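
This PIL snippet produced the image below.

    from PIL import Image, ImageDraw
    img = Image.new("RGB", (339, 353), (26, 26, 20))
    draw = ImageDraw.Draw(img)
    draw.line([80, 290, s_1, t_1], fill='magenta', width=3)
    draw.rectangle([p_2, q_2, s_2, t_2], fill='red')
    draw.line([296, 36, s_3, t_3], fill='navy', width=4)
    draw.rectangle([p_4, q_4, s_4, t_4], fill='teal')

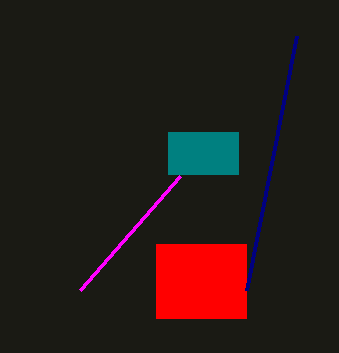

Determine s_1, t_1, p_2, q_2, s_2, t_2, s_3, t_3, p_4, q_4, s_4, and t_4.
s_1 = 180, t_1 = 176, p_2 = 156, q_2 = 244, s_2 = 246, t_2 = 318, s_3 = 246, t_3 = 290, p_4 = 168, q_4 = 132, s_4 = 238, t_4 = 174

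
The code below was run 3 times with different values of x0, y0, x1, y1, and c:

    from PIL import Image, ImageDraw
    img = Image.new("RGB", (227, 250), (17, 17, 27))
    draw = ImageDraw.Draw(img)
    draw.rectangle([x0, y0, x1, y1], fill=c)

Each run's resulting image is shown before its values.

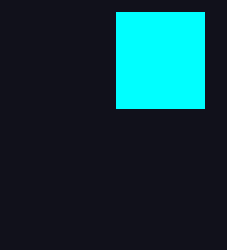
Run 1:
x0 = 116; y0 = 12; x1 = 204; y1 = 108; c = 'cyan'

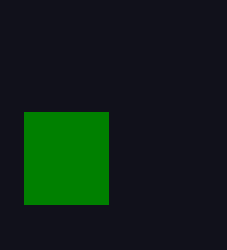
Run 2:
x0 = 24, y0 = 112, x1 = 108, y1 = 204, c = 'green'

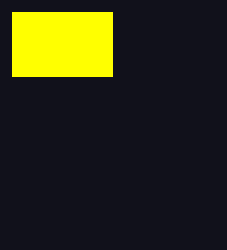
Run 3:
x0 = 12; y0 = 12; x1 = 112; y1 = 76; c = 'yellow'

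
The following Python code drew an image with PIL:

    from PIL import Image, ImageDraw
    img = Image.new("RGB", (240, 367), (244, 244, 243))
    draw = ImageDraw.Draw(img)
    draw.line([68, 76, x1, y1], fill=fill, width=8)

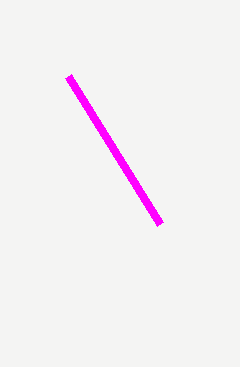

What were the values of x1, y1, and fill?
x1 = 160, y1 = 224, fill = 'magenta'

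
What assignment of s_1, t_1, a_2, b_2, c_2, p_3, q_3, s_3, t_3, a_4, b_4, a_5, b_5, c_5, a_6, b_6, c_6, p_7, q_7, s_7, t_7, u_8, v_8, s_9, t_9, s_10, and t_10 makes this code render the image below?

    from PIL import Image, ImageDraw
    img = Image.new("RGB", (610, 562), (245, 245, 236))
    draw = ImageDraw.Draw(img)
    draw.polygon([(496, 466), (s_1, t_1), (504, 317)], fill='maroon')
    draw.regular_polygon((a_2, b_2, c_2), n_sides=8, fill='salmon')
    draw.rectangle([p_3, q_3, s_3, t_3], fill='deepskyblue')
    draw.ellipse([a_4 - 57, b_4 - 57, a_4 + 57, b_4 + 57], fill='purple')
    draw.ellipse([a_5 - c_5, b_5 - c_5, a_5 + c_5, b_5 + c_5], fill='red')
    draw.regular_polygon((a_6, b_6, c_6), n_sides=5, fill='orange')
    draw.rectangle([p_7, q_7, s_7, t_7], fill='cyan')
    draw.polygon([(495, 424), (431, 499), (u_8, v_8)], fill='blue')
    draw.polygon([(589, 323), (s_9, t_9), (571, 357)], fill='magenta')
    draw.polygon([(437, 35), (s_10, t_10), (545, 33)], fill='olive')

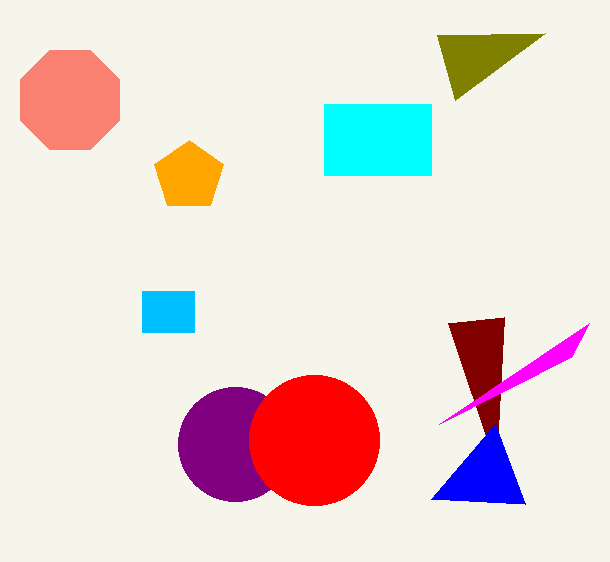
s_1 = 448; t_1 = 323; a_2 = 70; b_2 = 100; c_2 = 54; p_3 = 142; q_3 = 291; s_3 = 194; t_3 = 332; a_4 = 235; b_4 = 444; a_5 = 314; b_5 = 440; c_5 = 65; a_6 = 189; b_6 = 176; c_6 = 36; p_7 = 324; q_7 = 104; s_7 = 431; t_7 = 175; u_8 = 525; v_8 = 504; s_9 = 439; t_9 = 424; s_10 = 455; t_10 = 100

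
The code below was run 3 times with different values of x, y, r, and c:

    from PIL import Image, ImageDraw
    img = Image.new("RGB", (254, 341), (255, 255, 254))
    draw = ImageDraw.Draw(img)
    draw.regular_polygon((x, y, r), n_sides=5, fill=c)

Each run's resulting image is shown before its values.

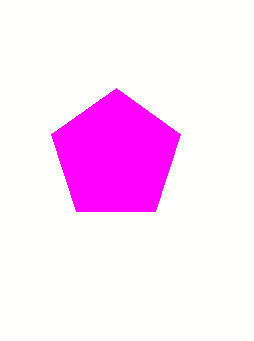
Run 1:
x = 116
y = 156
r = 68
c = 'magenta'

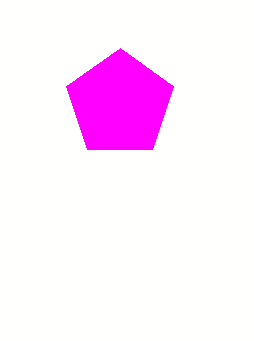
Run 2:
x = 120
y = 104
r = 56
c = 'magenta'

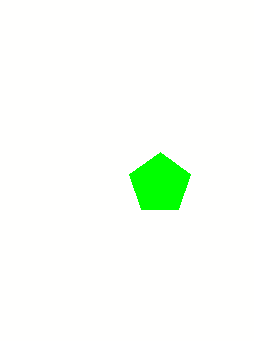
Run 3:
x = 160
y = 184
r = 32
c = 'lime'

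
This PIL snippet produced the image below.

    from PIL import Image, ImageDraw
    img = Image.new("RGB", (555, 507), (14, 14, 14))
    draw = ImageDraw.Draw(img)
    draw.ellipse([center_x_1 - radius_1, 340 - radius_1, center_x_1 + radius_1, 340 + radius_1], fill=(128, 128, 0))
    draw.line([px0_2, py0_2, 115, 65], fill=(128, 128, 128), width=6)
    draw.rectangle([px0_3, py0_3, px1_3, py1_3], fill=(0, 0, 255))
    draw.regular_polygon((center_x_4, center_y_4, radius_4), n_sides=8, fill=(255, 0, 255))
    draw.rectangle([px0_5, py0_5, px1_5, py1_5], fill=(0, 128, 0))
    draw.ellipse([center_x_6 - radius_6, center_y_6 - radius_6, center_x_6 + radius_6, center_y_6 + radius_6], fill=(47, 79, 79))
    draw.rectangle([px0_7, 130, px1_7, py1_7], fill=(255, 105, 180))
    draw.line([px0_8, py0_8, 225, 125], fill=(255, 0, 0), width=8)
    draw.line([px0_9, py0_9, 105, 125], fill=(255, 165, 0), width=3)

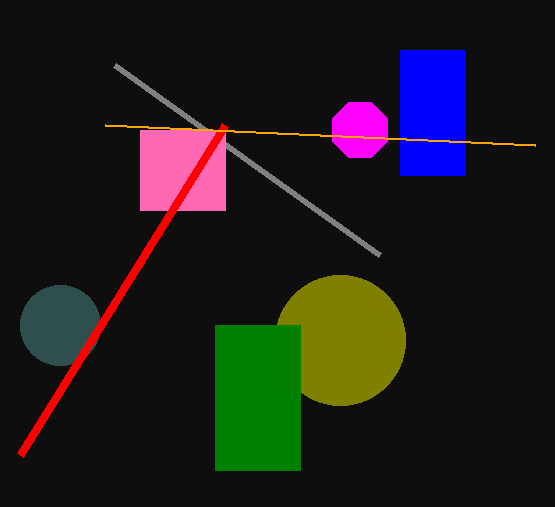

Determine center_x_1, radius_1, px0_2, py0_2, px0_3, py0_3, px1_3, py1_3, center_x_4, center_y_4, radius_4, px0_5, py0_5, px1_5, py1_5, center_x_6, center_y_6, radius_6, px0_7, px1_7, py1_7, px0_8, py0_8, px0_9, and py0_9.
center_x_1 = 340
radius_1 = 65
px0_2 = 380
py0_2 = 255
px0_3 = 400
py0_3 = 50
px1_3 = 465
py1_3 = 175
center_x_4 = 360
center_y_4 = 130
radius_4 = 30
px0_5 = 215
py0_5 = 325
px1_5 = 300
py1_5 = 470
center_x_6 = 60
center_y_6 = 325
radius_6 = 40
px0_7 = 140
px1_7 = 225
py1_7 = 210
px0_8 = 20
py0_8 = 455
px0_9 = 535
py0_9 = 145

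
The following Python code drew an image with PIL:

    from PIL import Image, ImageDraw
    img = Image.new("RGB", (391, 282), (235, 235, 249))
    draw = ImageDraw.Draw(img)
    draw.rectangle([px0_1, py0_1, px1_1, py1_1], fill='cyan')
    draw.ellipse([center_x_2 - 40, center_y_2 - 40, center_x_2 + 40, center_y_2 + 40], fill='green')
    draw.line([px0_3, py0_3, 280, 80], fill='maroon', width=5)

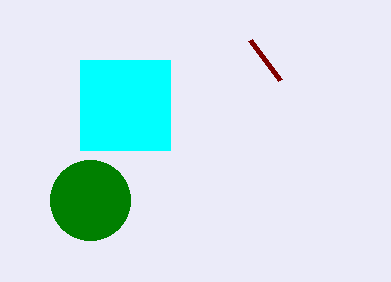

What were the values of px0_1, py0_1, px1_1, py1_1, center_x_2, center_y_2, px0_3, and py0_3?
px0_1 = 80; py0_1 = 60; px1_1 = 170; py1_1 = 150; center_x_2 = 90; center_y_2 = 200; px0_3 = 250; py0_3 = 40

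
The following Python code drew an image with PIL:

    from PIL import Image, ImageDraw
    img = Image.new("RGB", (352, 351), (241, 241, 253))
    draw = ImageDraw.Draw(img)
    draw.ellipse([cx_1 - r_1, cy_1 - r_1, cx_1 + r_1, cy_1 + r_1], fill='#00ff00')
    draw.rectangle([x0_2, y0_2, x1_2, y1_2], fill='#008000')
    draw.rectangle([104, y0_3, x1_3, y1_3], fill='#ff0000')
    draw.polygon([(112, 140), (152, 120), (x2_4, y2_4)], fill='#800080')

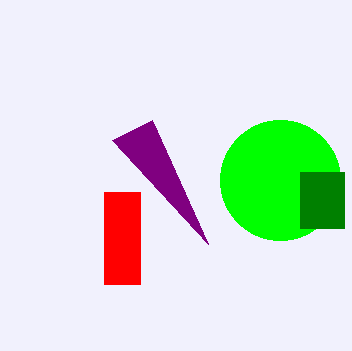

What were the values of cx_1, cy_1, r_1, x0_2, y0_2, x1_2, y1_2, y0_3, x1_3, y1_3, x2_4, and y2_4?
cx_1 = 280; cy_1 = 180; r_1 = 60; x0_2 = 300; y0_2 = 172; x1_2 = 344; y1_2 = 228; y0_3 = 192; x1_3 = 140; y1_3 = 284; x2_4 = 208; y2_4 = 244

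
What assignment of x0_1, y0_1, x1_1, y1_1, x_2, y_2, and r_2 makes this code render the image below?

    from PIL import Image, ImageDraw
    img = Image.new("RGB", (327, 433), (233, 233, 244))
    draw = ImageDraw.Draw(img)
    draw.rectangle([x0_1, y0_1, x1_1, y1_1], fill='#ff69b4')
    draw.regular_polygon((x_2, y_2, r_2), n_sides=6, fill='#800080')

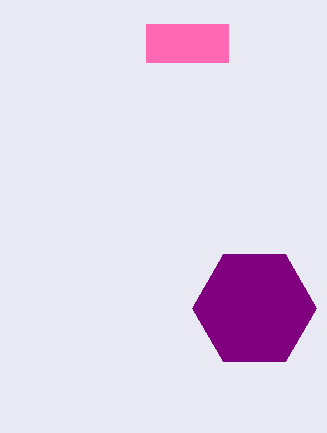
x0_1 = 146
y0_1 = 24
x1_1 = 228
y1_1 = 62
x_2 = 254
y_2 = 308
r_2 = 62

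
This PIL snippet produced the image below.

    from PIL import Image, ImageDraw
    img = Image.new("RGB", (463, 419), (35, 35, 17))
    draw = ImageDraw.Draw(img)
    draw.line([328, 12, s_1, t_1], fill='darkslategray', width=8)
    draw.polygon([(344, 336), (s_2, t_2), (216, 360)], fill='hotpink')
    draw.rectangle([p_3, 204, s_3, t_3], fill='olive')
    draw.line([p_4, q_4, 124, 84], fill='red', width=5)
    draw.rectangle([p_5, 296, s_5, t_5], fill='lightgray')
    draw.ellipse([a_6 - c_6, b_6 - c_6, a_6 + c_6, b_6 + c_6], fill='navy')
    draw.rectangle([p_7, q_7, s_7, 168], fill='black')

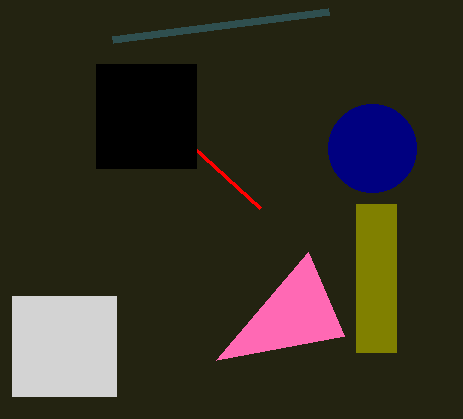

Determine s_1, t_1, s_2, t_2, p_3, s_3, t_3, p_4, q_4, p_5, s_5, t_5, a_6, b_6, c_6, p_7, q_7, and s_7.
s_1 = 112; t_1 = 40; s_2 = 308; t_2 = 252; p_3 = 356; s_3 = 396; t_3 = 352; p_4 = 260; q_4 = 208; p_5 = 12; s_5 = 116; t_5 = 396; a_6 = 372; b_6 = 148; c_6 = 44; p_7 = 96; q_7 = 64; s_7 = 196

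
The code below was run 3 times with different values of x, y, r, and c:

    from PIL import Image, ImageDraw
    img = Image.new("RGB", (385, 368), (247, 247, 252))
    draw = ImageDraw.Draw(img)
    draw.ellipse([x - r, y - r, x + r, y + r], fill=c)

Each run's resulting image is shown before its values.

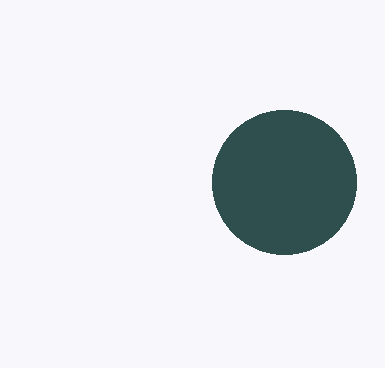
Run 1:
x = 284; y = 182; r = 72; c = 'darkslategray'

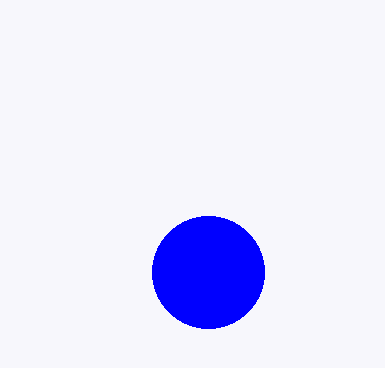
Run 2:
x = 208, y = 272, r = 56, c = 'blue'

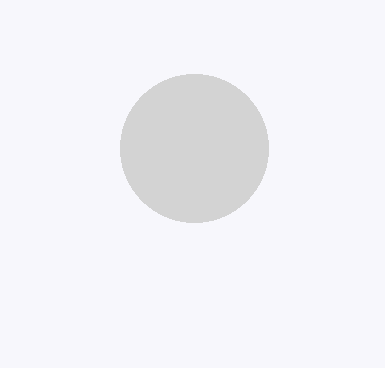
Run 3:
x = 194
y = 148
r = 74
c = 'lightgray'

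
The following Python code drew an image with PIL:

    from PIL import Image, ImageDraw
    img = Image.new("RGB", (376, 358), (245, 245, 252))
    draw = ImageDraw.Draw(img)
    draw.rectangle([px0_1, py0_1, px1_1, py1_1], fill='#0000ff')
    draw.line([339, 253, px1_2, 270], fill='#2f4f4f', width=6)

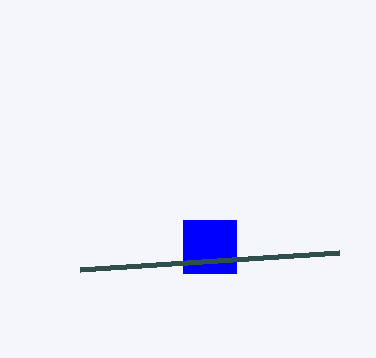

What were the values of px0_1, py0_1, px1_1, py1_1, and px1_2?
px0_1 = 183, py0_1 = 220, px1_1 = 236, py1_1 = 273, px1_2 = 80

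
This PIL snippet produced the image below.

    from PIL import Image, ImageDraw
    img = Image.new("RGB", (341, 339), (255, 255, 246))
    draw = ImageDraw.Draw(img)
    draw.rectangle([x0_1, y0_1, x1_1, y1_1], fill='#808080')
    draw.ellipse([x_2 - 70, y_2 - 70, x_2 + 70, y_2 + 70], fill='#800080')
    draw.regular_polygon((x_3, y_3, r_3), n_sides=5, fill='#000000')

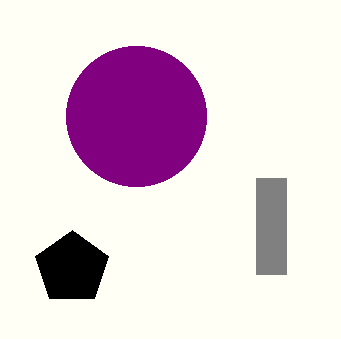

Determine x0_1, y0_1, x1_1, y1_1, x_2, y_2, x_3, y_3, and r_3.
x0_1 = 256; y0_1 = 178; x1_1 = 286; y1_1 = 274; x_2 = 136; y_2 = 116; x_3 = 72; y_3 = 268; r_3 = 38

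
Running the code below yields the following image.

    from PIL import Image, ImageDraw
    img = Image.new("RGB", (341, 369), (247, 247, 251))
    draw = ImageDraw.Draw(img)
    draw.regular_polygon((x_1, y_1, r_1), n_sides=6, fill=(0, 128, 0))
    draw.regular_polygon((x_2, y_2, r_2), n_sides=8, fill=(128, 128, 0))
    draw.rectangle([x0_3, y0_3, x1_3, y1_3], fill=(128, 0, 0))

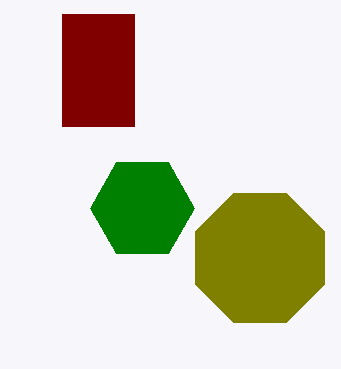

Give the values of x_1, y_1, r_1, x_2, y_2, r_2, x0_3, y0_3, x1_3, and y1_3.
x_1 = 142
y_1 = 208
r_1 = 52
x_2 = 260
y_2 = 258
r_2 = 70
x0_3 = 62
y0_3 = 14
x1_3 = 134
y1_3 = 126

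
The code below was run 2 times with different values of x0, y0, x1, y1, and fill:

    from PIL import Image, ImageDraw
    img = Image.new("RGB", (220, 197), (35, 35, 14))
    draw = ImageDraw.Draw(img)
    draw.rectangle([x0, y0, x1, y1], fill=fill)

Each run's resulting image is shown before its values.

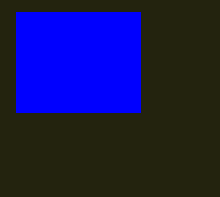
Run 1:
x0 = 16
y0 = 12
x1 = 140
y1 = 112
fill = 'blue'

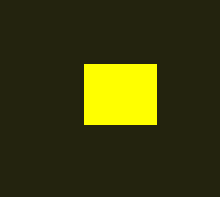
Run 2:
x0 = 84; y0 = 64; x1 = 156; y1 = 124; fill = 'yellow'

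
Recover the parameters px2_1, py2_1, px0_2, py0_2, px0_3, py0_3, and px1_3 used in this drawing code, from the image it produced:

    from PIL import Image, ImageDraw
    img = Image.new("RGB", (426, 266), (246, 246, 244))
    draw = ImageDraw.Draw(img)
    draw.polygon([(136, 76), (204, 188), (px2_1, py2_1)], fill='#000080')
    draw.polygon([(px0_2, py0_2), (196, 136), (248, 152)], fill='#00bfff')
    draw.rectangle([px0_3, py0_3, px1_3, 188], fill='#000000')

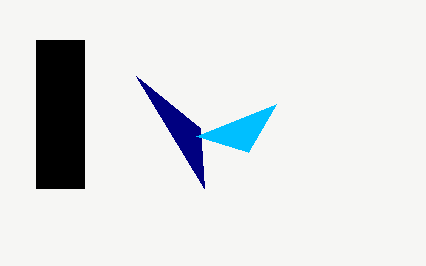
px2_1 = 200; py2_1 = 128; px0_2 = 276; py0_2 = 104; px0_3 = 36; py0_3 = 40; px1_3 = 84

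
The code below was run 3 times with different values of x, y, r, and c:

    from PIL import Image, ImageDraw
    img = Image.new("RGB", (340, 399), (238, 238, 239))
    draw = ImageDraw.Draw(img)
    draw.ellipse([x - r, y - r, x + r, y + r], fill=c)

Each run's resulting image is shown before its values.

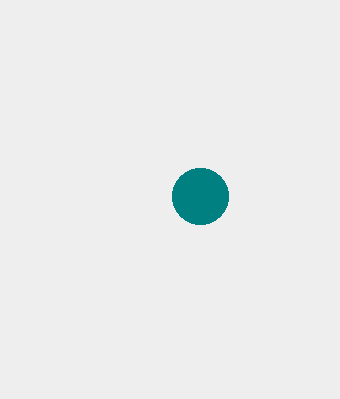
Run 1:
x = 200, y = 196, r = 28, c = 'teal'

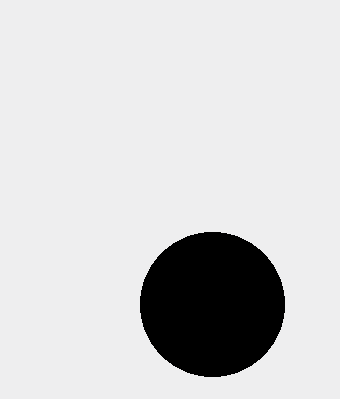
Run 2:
x = 212
y = 304
r = 72
c = 'black'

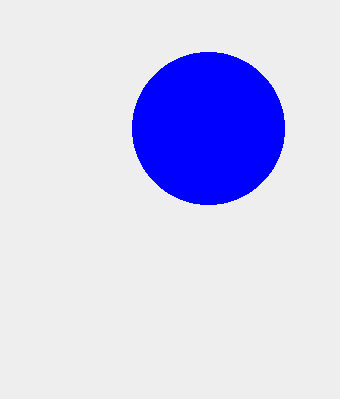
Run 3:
x = 208
y = 128
r = 76
c = 'blue'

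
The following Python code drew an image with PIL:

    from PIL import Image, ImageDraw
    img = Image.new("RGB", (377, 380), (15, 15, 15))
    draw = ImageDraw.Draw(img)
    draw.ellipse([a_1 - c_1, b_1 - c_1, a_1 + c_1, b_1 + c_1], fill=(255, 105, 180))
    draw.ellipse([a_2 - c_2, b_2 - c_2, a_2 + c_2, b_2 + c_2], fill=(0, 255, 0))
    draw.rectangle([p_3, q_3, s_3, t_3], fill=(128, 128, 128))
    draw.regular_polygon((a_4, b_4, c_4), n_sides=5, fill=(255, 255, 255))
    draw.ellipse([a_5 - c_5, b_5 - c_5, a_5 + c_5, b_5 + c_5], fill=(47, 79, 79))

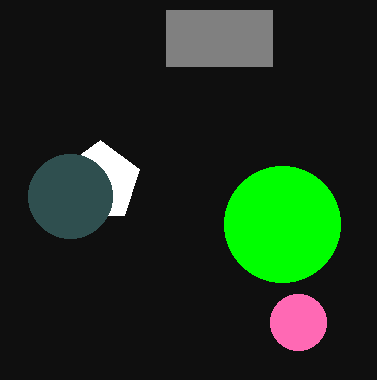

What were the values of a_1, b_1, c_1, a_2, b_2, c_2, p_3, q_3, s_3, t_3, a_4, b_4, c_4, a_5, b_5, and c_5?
a_1 = 298
b_1 = 322
c_1 = 28
a_2 = 282
b_2 = 224
c_2 = 58
p_3 = 166
q_3 = 10
s_3 = 272
t_3 = 66
a_4 = 100
b_4 = 182
c_4 = 42
a_5 = 70
b_5 = 196
c_5 = 42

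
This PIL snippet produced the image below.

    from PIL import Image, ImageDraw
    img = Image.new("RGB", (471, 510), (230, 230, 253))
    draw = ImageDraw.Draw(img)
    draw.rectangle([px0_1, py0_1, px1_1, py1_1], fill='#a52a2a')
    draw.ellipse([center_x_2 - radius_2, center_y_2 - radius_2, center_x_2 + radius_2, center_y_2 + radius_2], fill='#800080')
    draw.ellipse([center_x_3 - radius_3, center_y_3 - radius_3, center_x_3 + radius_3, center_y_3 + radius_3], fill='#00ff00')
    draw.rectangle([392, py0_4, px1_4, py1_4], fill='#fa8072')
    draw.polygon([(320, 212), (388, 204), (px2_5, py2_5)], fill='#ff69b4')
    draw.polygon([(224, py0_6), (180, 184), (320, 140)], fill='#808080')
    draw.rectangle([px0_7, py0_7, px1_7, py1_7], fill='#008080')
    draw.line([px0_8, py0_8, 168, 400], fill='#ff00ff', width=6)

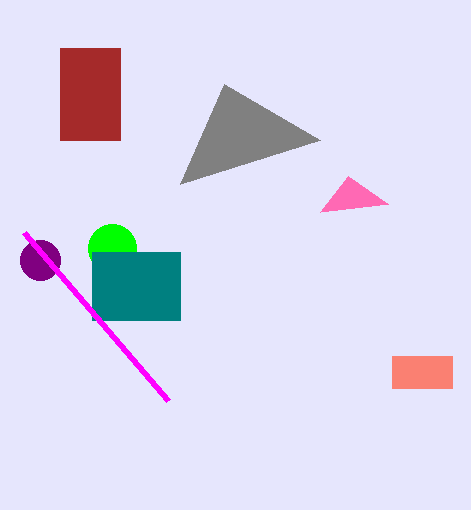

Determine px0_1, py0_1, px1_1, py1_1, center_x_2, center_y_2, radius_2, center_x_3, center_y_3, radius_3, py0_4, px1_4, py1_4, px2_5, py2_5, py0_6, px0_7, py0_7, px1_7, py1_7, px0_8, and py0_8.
px0_1 = 60
py0_1 = 48
px1_1 = 120
py1_1 = 140
center_x_2 = 40
center_y_2 = 260
radius_2 = 20
center_x_3 = 112
center_y_3 = 248
radius_3 = 24
py0_4 = 356
px1_4 = 452
py1_4 = 388
px2_5 = 348
py2_5 = 176
py0_6 = 84
px0_7 = 92
py0_7 = 252
px1_7 = 180
py1_7 = 320
px0_8 = 24
py0_8 = 232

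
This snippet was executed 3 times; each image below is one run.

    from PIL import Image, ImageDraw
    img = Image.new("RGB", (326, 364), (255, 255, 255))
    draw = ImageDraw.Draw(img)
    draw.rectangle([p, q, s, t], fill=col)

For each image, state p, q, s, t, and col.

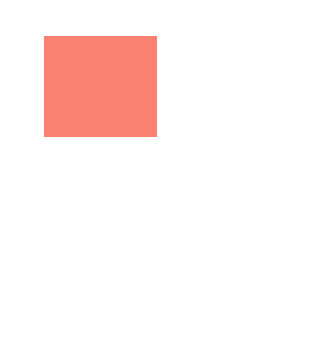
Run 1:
p = 44, q = 36, s = 156, t = 136, col = 'salmon'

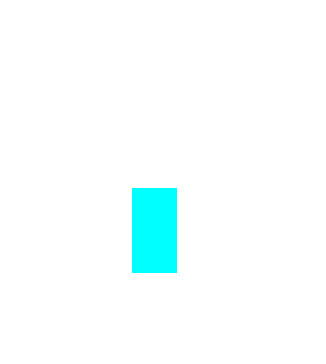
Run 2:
p = 132, q = 188, s = 176, t = 272, col = 'cyan'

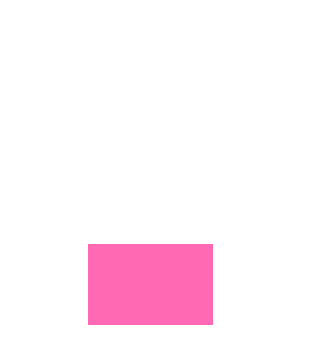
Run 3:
p = 88
q = 244
s = 212
t = 324
col = 'hotpink'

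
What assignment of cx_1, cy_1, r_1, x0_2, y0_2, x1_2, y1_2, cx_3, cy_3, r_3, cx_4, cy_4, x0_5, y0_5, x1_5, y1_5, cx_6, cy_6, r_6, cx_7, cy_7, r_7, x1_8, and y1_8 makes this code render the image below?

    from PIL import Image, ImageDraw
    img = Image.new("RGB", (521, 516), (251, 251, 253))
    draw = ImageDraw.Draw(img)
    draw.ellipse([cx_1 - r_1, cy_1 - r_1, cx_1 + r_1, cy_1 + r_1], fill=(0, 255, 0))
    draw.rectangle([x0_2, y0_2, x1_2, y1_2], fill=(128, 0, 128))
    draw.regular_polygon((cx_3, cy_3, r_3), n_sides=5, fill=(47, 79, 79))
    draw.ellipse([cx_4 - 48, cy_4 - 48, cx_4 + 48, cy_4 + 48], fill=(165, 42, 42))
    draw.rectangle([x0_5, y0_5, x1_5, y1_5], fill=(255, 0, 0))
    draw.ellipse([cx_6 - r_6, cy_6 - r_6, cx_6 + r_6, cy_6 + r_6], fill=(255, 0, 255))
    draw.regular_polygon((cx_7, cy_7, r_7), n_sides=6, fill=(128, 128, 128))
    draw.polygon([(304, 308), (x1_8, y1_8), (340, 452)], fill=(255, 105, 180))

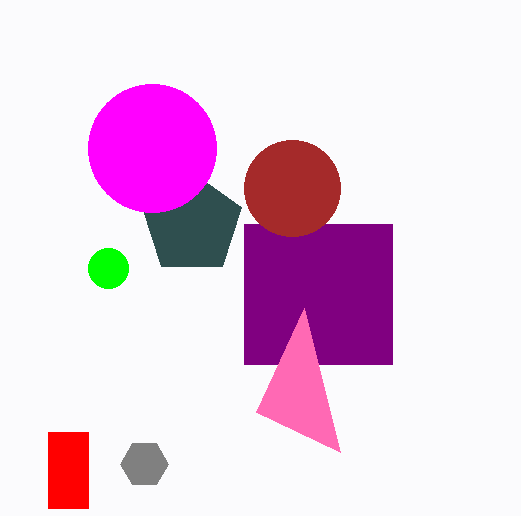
cx_1 = 108; cy_1 = 268; r_1 = 20; x0_2 = 244; y0_2 = 224; x1_2 = 392; y1_2 = 364; cx_3 = 192; cy_3 = 224; r_3 = 52; cx_4 = 292; cy_4 = 188; x0_5 = 48; y0_5 = 432; x1_5 = 88; y1_5 = 508; cx_6 = 152; cy_6 = 148; r_6 = 64; cx_7 = 144; cy_7 = 464; r_7 = 24; x1_8 = 256; y1_8 = 412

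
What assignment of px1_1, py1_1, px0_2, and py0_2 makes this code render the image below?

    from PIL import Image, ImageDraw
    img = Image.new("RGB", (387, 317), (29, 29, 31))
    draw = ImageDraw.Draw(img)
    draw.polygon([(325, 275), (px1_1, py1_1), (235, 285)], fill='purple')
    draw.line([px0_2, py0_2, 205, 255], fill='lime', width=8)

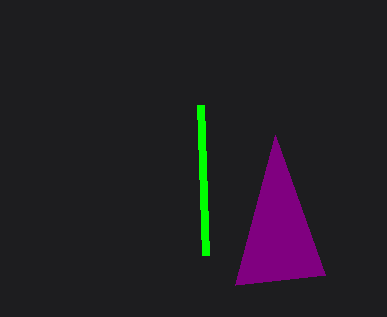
px1_1 = 275, py1_1 = 135, px0_2 = 200, py0_2 = 105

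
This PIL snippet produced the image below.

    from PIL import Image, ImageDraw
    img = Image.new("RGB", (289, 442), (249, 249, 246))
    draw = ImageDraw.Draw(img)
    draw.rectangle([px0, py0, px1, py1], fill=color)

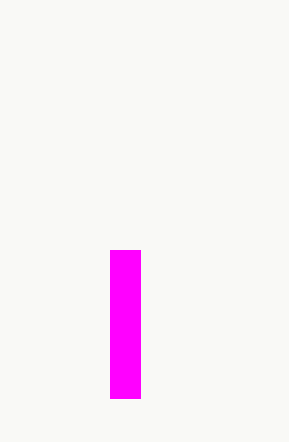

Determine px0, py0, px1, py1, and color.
px0 = 110; py0 = 250; px1 = 140; py1 = 398; color = 'magenta'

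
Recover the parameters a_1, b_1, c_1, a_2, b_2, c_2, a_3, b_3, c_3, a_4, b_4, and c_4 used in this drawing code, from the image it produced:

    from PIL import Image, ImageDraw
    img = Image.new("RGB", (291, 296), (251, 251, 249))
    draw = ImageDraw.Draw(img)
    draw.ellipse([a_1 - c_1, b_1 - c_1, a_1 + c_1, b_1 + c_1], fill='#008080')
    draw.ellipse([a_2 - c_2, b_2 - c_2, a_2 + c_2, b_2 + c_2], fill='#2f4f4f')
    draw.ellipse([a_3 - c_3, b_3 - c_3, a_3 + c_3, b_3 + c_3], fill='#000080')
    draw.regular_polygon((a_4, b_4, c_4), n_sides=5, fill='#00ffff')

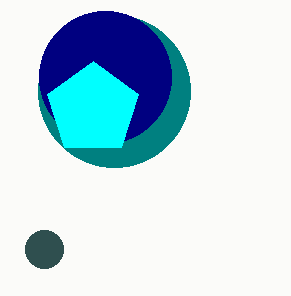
a_1 = 114; b_1 = 91; c_1 = 76; a_2 = 44; b_2 = 249; c_2 = 19; a_3 = 105; b_3 = 77; c_3 = 66; a_4 = 93; b_4 = 109; c_4 = 48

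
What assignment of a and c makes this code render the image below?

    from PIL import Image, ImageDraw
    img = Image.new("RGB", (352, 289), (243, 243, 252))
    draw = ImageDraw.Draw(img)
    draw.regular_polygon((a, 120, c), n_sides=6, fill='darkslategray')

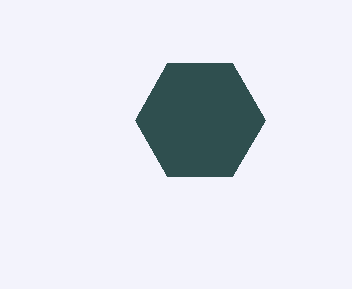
a = 200
c = 65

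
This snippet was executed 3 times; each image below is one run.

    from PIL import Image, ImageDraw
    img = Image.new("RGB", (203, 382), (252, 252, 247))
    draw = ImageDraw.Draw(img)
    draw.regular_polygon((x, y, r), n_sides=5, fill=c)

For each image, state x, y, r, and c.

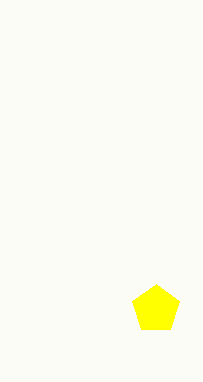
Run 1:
x = 156; y = 309; r = 25; c = 'yellow'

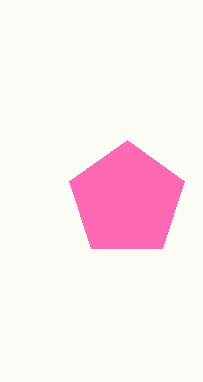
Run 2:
x = 127; y = 200; r = 60; c = 'hotpink'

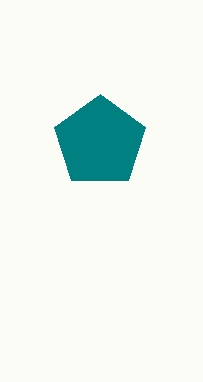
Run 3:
x = 100, y = 142, r = 48, c = 'teal'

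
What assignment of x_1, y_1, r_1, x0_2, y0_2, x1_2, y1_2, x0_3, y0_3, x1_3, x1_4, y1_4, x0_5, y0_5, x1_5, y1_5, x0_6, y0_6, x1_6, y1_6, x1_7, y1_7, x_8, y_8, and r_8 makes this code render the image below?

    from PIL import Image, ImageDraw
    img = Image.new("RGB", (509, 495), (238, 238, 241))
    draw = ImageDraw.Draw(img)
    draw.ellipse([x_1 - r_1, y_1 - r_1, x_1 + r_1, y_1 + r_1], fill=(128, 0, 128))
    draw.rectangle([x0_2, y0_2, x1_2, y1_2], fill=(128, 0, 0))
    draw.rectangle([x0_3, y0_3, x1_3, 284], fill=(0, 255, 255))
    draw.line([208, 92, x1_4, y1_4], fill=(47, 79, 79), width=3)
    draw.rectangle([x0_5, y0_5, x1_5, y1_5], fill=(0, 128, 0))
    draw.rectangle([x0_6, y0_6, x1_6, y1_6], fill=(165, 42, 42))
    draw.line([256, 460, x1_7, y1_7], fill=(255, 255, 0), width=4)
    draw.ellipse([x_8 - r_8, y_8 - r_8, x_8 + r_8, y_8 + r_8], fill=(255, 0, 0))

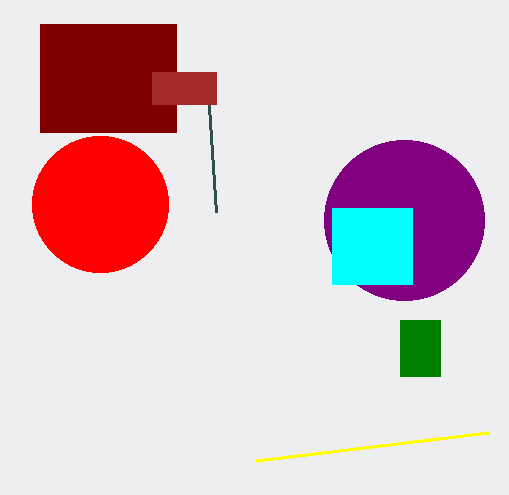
x_1 = 404
y_1 = 220
r_1 = 80
x0_2 = 40
y0_2 = 24
x1_2 = 176
y1_2 = 132
x0_3 = 332
y0_3 = 208
x1_3 = 412
x1_4 = 216
y1_4 = 212
x0_5 = 400
y0_5 = 320
x1_5 = 440
y1_5 = 376
x0_6 = 152
y0_6 = 72
x1_6 = 216
y1_6 = 104
x1_7 = 488
y1_7 = 432
x_8 = 100
y_8 = 204
r_8 = 68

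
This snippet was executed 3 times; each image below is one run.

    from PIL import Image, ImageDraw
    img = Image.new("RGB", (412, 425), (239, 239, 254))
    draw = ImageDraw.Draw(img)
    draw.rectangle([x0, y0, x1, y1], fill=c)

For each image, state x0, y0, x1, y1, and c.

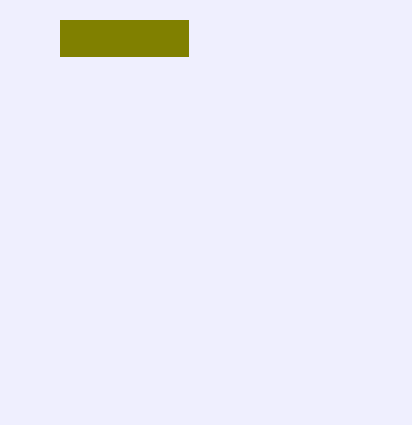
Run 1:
x0 = 60; y0 = 20; x1 = 188; y1 = 56; c = 'olive'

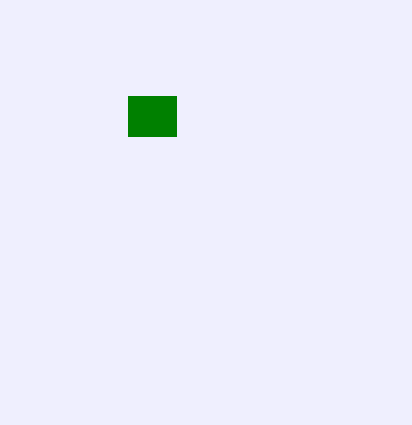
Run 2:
x0 = 128
y0 = 96
x1 = 176
y1 = 136
c = 'green'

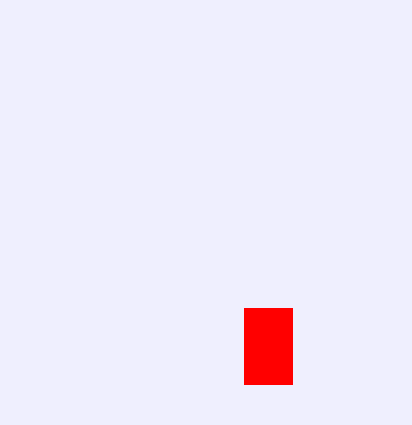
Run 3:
x0 = 244
y0 = 308
x1 = 292
y1 = 384
c = 'red'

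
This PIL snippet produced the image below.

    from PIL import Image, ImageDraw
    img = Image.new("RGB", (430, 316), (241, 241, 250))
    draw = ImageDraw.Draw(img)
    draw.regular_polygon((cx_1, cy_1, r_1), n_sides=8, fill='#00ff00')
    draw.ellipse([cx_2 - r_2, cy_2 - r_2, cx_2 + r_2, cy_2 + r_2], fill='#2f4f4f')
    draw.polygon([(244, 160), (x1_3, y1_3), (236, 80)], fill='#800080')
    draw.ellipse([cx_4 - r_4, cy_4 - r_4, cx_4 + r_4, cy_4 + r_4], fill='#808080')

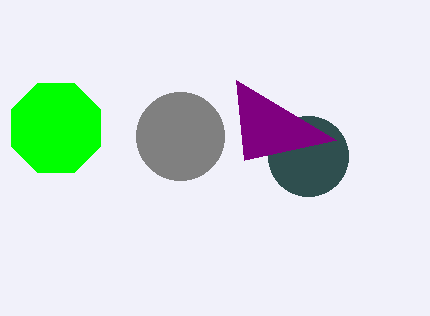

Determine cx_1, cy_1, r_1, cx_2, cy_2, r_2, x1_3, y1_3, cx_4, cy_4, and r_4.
cx_1 = 56
cy_1 = 128
r_1 = 48
cx_2 = 308
cy_2 = 156
r_2 = 40
x1_3 = 336
y1_3 = 140
cx_4 = 180
cy_4 = 136
r_4 = 44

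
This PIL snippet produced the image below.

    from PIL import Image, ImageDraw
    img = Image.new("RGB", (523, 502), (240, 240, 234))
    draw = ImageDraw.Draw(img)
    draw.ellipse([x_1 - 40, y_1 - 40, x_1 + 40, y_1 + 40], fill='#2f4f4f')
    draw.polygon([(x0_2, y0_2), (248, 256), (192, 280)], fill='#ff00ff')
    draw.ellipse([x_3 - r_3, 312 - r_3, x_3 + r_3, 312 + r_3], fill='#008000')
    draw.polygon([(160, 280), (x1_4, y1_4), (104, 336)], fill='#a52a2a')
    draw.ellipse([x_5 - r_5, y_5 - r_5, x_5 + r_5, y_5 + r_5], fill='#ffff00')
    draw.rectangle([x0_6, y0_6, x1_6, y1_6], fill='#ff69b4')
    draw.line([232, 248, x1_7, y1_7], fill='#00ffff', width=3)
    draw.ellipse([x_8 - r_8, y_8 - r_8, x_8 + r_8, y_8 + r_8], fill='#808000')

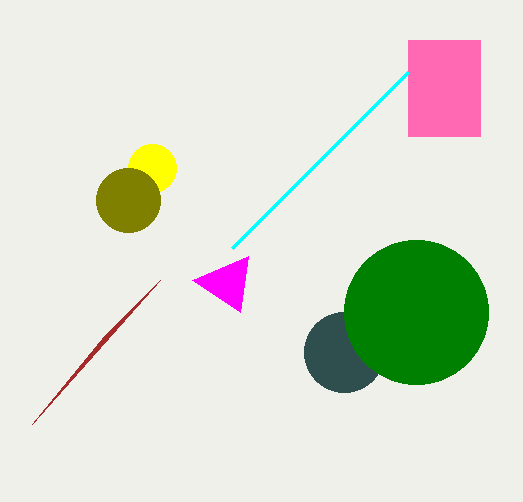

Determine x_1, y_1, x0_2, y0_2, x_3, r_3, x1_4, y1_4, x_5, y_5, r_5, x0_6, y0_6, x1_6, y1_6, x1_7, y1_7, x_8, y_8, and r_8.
x_1 = 344; y_1 = 352; x0_2 = 240; y0_2 = 312; x_3 = 416; r_3 = 72; x1_4 = 32; y1_4 = 424; x_5 = 152; y_5 = 168; r_5 = 24; x0_6 = 408; y0_6 = 40; x1_6 = 480; y1_6 = 136; x1_7 = 408; y1_7 = 72; x_8 = 128; y_8 = 200; r_8 = 32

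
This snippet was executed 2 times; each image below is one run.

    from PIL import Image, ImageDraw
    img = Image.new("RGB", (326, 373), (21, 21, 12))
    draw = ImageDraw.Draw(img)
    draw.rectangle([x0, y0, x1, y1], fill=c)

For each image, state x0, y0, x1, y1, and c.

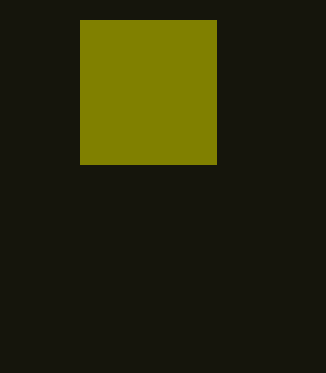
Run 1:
x0 = 80; y0 = 20; x1 = 216; y1 = 164; c = 'olive'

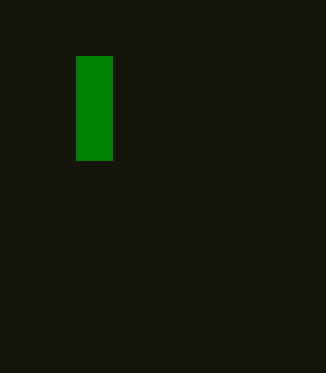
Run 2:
x0 = 76, y0 = 56, x1 = 112, y1 = 160, c = 'green'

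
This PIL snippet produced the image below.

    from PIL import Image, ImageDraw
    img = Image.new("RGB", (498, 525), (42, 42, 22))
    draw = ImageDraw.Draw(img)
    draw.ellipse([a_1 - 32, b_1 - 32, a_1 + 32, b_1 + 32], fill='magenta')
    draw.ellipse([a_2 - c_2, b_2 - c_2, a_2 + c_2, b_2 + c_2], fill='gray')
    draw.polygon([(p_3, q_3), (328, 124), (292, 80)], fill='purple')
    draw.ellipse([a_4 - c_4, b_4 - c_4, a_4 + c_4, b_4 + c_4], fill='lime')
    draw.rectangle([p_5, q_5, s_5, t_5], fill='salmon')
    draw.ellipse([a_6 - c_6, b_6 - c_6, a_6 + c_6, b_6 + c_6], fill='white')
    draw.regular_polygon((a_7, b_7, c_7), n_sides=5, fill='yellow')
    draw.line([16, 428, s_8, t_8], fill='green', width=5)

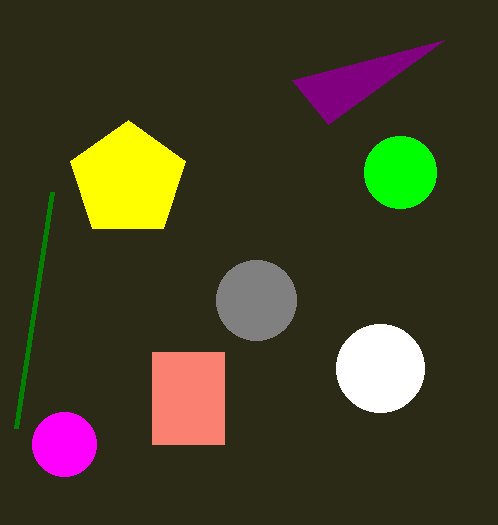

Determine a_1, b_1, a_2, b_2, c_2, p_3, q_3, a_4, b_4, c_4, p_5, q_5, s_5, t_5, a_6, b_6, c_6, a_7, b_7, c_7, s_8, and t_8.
a_1 = 64
b_1 = 444
a_2 = 256
b_2 = 300
c_2 = 40
p_3 = 444
q_3 = 40
a_4 = 400
b_4 = 172
c_4 = 36
p_5 = 152
q_5 = 352
s_5 = 224
t_5 = 444
a_6 = 380
b_6 = 368
c_6 = 44
a_7 = 128
b_7 = 180
c_7 = 60
s_8 = 52
t_8 = 192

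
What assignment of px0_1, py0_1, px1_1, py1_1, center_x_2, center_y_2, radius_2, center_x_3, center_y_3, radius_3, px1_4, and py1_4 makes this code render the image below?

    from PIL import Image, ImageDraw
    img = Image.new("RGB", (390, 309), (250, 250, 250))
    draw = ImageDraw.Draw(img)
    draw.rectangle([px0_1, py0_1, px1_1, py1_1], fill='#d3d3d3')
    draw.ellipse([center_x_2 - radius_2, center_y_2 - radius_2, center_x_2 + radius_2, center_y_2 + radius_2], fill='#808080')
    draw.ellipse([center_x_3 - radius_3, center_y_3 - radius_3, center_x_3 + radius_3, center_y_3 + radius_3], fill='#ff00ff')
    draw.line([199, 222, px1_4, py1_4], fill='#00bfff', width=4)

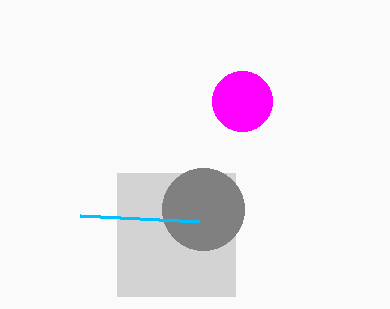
px0_1 = 117; py0_1 = 173; px1_1 = 235; py1_1 = 296; center_x_2 = 203; center_y_2 = 209; radius_2 = 41; center_x_3 = 242; center_y_3 = 101; radius_3 = 30; px1_4 = 80; py1_4 = 216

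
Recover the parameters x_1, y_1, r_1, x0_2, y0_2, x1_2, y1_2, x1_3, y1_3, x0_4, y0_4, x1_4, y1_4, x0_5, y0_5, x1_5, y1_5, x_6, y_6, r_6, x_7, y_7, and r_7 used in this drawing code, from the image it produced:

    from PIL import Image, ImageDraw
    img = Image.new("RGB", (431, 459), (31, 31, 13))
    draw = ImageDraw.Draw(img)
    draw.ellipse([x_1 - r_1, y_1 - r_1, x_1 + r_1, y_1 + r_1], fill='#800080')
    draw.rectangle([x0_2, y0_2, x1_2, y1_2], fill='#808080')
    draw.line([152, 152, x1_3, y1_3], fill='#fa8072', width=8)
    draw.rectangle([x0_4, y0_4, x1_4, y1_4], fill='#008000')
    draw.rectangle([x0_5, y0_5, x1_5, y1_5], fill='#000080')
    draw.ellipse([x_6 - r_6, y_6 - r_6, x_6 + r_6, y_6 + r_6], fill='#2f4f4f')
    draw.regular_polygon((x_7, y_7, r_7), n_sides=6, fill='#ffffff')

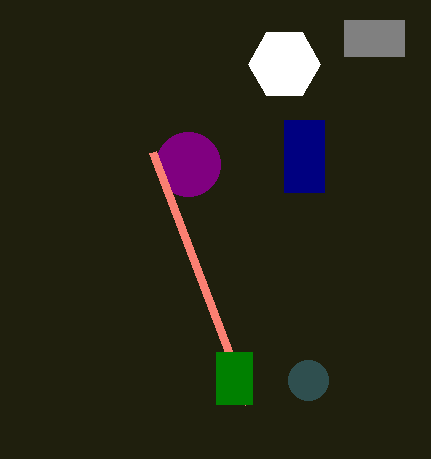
x_1 = 188, y_1 = 164, r_1 = 32, x0_2 = 344, y0_2 = 20, x1_2 = 404, y1_2 = 56, x1_3 = 248, y1_3 = 404, x0_4 = 216, y0_4 = 352, x1_4 = 252, y1_4 = 404, x0_5 = 284, y0_5 = 120, x1_5 = 324, y1_5 = 192, x_6 = 308, y_6 = 380, r_6 = 20, x_7 = 284, y_7 = 64, r_7 = 36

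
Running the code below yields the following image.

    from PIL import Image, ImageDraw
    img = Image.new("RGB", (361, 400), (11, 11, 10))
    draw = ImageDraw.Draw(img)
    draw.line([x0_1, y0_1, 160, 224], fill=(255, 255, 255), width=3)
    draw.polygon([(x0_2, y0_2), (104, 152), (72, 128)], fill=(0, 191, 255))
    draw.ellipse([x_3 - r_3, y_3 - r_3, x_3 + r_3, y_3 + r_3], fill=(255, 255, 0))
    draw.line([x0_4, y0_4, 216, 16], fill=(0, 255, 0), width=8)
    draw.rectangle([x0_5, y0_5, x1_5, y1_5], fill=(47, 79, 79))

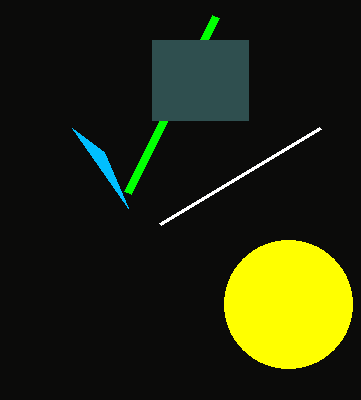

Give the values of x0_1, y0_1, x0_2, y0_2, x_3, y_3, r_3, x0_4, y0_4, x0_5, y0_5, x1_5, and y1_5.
x0_1 = 320
y0_1 = 128
x0_2 = 128
y0_2 = 208
x_3 = 288
y_3 = 304
r_3 = 64
x0_4 = 128
y0_4 = 192
x0_5 = 152
y0_5 = 40
x1_5 = 248
y1_5 = 120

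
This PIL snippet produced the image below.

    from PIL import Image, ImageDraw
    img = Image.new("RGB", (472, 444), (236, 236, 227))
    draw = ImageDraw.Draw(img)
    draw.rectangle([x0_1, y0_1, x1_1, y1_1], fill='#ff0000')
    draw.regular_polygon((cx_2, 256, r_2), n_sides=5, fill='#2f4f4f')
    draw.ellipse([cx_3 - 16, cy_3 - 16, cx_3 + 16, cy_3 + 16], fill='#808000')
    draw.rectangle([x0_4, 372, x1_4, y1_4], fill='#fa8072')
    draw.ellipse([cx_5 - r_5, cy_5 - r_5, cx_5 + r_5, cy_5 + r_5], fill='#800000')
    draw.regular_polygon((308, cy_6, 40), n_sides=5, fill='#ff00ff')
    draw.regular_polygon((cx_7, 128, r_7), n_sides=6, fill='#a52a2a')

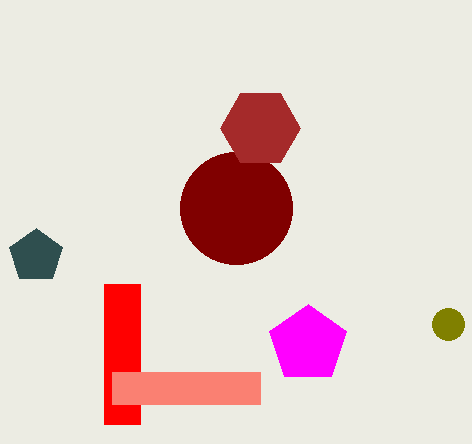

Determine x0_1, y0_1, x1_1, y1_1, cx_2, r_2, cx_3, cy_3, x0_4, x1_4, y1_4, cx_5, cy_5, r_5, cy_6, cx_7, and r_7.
x0_1 = 104
y0_1 = 284
x1_1 = 140
y1_1 = 424
cx_2 = 36
r_2 = 28
cx_3 = 448
cy_3 = 324
x0_4 = 112
x1_4 = 260
y1_4 = 404
cx_5 = 236
cy_5 = 208
r_5 = 56
cy_6 = 344
cx_7 = 260
r_7 = 40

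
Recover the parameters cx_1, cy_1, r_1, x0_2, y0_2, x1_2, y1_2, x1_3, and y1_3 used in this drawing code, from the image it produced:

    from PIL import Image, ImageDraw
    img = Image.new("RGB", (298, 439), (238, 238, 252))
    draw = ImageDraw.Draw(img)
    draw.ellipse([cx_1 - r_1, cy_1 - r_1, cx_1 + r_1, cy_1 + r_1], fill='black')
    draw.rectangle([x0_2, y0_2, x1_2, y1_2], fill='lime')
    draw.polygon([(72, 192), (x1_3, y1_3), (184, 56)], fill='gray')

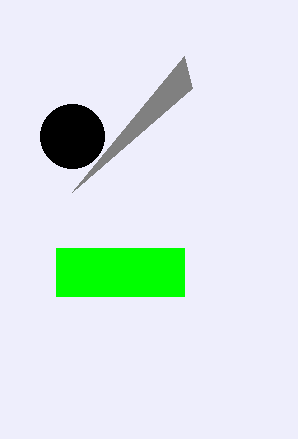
cx_1 = 72, cy_1 = 136, r_1 = 32, x0_2 = 56, y0_2 = 248, x1_2 = 184, y1_2 = 296, x1_3 = 192, y1_3 = 88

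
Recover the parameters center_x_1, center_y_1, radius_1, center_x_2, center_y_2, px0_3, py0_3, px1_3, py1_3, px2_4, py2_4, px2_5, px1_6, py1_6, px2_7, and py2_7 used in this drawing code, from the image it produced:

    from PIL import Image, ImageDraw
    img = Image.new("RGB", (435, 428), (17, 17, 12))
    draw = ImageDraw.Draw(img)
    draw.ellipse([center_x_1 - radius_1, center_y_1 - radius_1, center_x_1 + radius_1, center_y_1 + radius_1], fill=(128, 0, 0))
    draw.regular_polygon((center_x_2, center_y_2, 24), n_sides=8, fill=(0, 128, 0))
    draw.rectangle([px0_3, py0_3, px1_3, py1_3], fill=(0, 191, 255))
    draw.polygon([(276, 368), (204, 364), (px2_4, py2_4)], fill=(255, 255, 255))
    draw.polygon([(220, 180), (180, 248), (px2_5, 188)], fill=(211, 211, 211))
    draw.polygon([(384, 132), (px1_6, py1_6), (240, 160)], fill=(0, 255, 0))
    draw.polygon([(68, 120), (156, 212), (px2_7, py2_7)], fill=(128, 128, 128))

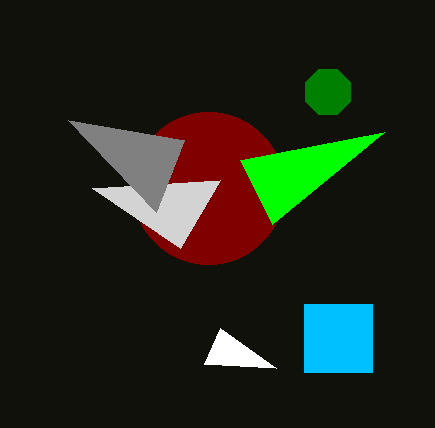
center_x_1 = 208
center_y_1 = 188
radius_1 = 76
center_x_2 = 328
center_y_2 = 92
px0_3 = 304
py0_3 = 304
px1_3 = 372
py1_3 = 372
px2_4 = 220
py2_4 = 328
px2_5 = 92
px1_6 = 272
py1_6 = 224
px2_7 = 184
py2_7 = 140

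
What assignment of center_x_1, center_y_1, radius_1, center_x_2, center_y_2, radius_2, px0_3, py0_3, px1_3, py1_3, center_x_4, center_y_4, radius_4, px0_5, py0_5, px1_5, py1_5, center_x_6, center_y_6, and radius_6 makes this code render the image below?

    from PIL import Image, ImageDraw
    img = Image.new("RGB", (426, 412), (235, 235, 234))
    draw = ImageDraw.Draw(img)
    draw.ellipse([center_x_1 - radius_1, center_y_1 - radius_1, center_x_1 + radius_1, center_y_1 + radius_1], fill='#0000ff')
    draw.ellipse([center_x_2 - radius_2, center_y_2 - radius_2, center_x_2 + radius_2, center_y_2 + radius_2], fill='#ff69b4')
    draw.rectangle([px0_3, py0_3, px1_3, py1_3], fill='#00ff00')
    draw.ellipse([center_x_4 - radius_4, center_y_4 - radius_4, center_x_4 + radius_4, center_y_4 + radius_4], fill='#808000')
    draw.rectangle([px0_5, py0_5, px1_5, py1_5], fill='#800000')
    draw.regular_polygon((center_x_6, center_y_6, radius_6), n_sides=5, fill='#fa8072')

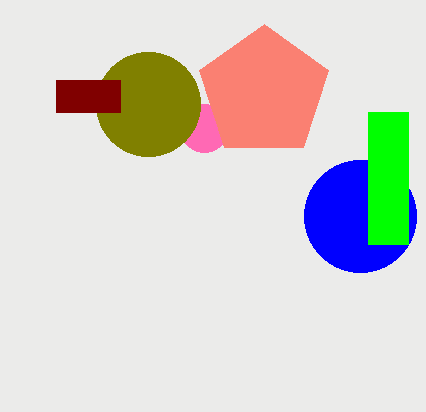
center_x_1 = 360
center_y_1 = 216
radius_1 = 56
center_x_2 = 204
center_y_2 = 128
radius_2 = 24
px0_3 = 368
py0_3 = 112
px1_3 = 408
py1_3 = 244
center_x_4 = 148
center_y_4 = 104
radius_4 = 52
px0_5 = 56
py0_5 = 80
px1_5 = 120
py1_5 = 112
center_x_6 = 264
center_y_6 = 92
radius_6 = 68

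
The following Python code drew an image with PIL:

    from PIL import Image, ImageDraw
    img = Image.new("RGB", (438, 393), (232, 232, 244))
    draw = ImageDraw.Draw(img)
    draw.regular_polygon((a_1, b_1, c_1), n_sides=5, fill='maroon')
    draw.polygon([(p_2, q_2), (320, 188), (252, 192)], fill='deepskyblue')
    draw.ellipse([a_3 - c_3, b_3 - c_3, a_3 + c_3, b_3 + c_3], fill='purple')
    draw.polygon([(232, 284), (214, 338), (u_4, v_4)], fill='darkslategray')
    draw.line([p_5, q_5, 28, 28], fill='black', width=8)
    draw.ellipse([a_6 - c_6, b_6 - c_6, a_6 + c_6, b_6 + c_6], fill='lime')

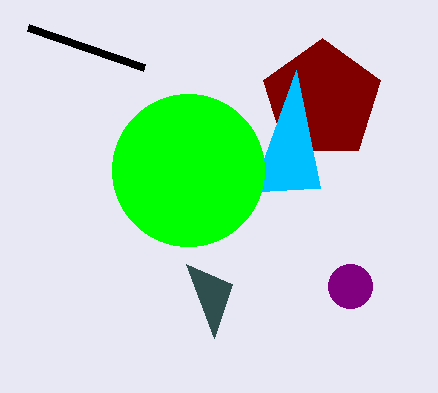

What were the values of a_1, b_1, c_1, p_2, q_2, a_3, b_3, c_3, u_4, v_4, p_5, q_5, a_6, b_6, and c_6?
a_1 = 322, b_1 = 100, c_1 = 62, p_2 = 296, q_2 = 70, a_3 = 350, b_3 = 286, c_3 = 22, u_4 = 186, v_4 = 264, p_5 = 144, q_5 = 68, a_6 = 188, b_6 = 170, c_6 = 76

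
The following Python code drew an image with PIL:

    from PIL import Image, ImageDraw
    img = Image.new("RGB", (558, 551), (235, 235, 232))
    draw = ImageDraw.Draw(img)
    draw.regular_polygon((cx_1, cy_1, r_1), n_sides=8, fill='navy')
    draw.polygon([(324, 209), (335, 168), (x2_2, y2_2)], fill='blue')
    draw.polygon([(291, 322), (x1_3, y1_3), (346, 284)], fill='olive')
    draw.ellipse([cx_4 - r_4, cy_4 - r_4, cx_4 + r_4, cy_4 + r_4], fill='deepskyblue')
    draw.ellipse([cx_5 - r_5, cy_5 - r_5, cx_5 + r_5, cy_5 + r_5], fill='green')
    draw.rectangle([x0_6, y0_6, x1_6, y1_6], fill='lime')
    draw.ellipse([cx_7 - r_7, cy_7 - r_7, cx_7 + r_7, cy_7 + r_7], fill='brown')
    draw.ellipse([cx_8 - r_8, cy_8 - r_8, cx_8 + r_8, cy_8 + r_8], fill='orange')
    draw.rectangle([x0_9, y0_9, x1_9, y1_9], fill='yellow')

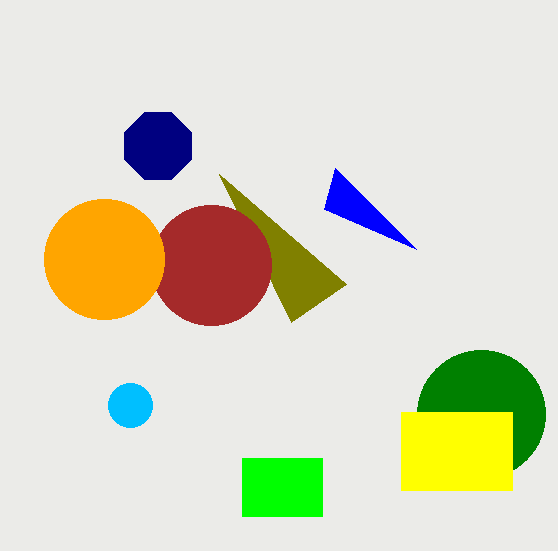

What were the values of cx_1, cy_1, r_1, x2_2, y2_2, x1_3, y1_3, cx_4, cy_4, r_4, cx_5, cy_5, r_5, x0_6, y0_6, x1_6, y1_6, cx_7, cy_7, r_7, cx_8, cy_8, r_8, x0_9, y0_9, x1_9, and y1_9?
cx_1 = 158, cy_1 = 146, r_1 = 36, x2_2 = 416, y2_2 = 249, x1_3 = 219, y1_3 = 174, cx_4 = 130, cy_4 = 405, r_4 = 22, cx_5 = 481, cy_5 = 414, r_5 = 64, x0_6 = 242, y0_6 = 458, x1_6 = 322, y1_6 = 516, cx_7 = 211, cy_7 = 265, r_7 = 60, cx_8 = 104, cy_8 = 259, r_8 = 60, x0_9 = 401, y0_9 = 412, x1_9 = 512, y1_9 = 490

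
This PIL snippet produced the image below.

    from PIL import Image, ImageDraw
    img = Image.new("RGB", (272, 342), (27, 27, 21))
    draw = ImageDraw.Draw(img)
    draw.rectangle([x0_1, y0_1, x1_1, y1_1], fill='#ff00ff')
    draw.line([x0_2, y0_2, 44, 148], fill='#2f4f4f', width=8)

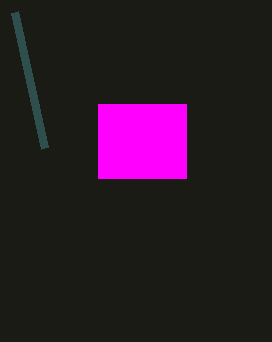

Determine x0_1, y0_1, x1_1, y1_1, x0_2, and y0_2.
x0_1 = 98; y0_1 = 104; x1_1 = 186; y1_1 = 178; x0_2 = 14; y0_2 = 12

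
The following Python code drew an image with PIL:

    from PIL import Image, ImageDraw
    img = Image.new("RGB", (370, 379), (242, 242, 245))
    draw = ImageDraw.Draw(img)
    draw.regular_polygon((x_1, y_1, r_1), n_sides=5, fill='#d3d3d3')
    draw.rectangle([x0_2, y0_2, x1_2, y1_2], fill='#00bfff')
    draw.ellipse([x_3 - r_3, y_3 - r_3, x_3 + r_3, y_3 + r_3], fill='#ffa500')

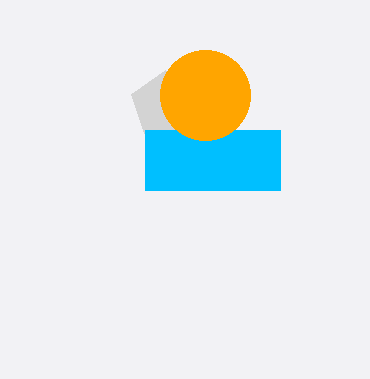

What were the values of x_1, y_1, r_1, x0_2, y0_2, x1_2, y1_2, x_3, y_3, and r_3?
x_1 = 165; y_1 = 105; r_1 = 35; x0_2 = 145; y0_2 = 130; x1_2 = 280; y1_2 = 190; x_3 = 205; y_3 = 95; r_3 = 45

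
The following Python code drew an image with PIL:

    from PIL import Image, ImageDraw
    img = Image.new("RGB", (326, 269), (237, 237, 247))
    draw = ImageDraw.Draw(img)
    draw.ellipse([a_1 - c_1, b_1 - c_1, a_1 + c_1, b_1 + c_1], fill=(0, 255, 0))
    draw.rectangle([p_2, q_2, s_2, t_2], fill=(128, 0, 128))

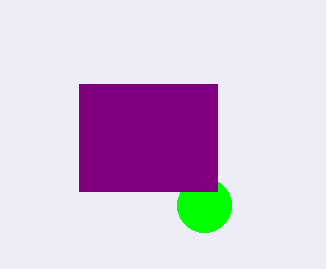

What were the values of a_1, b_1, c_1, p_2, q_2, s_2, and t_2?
a_1 = 204, b_1 = 205, c_1 = 27, p_2 = 79, q_2 = 84, s_2 = 217, t_2 = 191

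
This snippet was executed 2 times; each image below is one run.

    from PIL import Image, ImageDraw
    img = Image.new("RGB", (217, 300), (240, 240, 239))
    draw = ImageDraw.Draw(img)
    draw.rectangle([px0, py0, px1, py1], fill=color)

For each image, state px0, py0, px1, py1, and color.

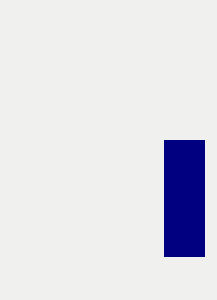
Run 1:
px0 = 164; py0 = 140; px1 = 204; py1 = 256; color = 'navy'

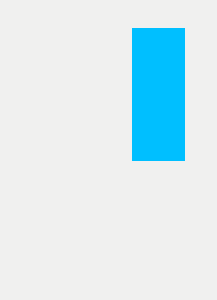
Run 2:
px0 = 132, py0 = 28, px1 = 184, py1 = 160, color = 'deepskyblue'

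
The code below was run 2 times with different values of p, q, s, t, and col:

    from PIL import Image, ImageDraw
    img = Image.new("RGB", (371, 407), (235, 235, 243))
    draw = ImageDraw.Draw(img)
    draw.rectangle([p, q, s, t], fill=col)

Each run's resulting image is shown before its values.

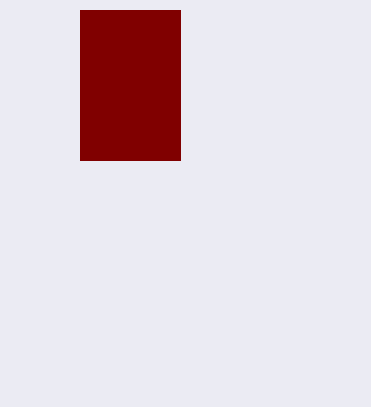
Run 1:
p = 80
q = 10
s = 180
t = 160
col = 'maroon'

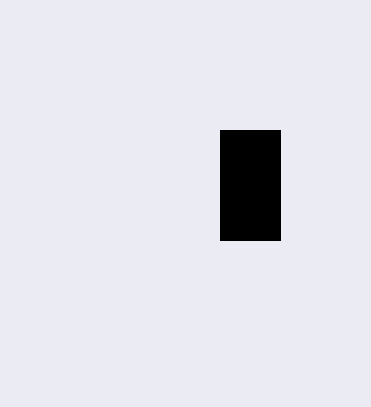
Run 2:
p = 220
q = 130
s = 280
t = 240
col = 'black'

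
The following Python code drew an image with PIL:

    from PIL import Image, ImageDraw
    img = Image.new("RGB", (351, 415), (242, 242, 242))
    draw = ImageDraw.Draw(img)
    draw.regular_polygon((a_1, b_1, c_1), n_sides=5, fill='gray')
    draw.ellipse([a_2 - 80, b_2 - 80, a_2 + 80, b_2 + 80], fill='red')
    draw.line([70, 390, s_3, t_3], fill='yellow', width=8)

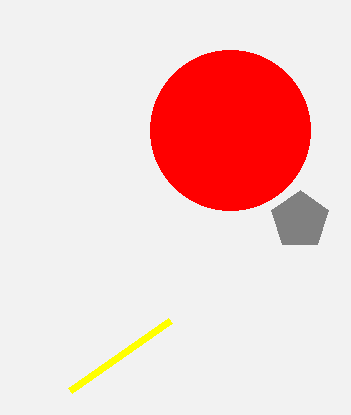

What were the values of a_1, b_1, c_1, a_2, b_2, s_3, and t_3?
a_1 = 300
b_1 = 220
c_1 = 30
a_2 = 230
b_2 = 130
s_3 = 170
t_3 = 320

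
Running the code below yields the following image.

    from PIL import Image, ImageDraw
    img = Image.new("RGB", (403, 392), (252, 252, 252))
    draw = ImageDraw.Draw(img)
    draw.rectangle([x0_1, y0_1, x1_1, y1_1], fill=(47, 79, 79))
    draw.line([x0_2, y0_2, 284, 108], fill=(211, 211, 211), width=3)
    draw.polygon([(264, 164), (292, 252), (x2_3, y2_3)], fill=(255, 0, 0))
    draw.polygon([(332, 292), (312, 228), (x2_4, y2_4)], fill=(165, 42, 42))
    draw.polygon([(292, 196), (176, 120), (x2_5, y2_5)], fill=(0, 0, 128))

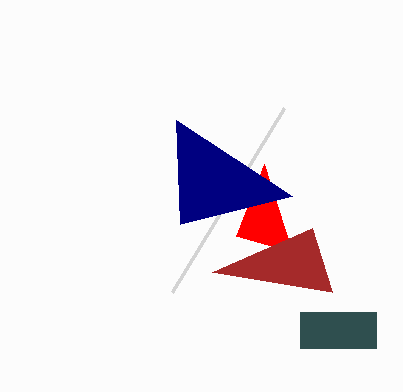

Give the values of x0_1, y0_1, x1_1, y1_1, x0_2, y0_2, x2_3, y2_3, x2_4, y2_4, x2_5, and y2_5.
x0_1 = 300; y0_1 = 312; x1_1 = 376; y1_1 = 348; x0_2 = 172; y0_2 = 292; x2_3 = 236; y2_3 = 236; x2_4 = 212; y2_4 = 272; x2_5 = 180; y2_5 = 224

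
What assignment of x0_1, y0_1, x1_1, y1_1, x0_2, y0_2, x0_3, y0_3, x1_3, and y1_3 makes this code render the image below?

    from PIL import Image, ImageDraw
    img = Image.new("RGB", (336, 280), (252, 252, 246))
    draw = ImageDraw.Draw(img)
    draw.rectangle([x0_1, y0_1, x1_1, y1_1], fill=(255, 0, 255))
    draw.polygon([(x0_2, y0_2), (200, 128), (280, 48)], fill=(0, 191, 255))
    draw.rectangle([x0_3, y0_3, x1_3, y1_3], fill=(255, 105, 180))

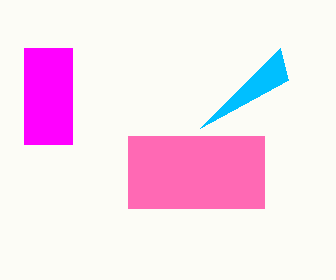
x0_1 = 24; y0_1 = 48; x1_1 = 72; y1_1 = 144; x0_2 = 288; y0_2 = 80; x0_3 = 128; y0_3 = 136; x1_3 = 264; y1_3 = 208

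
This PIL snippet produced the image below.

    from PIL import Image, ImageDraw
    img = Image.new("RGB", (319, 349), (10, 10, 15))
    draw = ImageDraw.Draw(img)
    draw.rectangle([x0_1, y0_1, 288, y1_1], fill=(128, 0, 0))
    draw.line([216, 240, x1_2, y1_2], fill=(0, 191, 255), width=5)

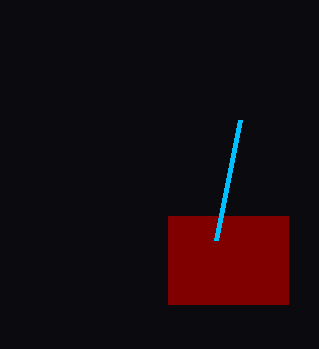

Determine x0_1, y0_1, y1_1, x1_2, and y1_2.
x0_1 = 168
y0_1 = 216
y1_1 = 304
x1_2 = 240
y1_2 = 120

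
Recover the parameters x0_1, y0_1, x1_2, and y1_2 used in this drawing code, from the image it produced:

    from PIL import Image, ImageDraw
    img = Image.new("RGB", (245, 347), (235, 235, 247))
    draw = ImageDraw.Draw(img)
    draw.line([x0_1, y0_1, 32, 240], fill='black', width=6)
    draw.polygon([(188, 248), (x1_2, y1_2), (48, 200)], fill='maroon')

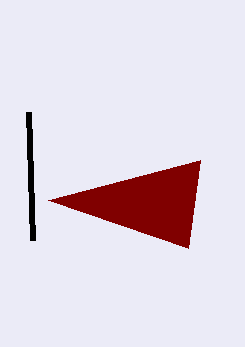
x0_1 = 28; y0_1 = 112; x1_2 = 200; y1_2 = 160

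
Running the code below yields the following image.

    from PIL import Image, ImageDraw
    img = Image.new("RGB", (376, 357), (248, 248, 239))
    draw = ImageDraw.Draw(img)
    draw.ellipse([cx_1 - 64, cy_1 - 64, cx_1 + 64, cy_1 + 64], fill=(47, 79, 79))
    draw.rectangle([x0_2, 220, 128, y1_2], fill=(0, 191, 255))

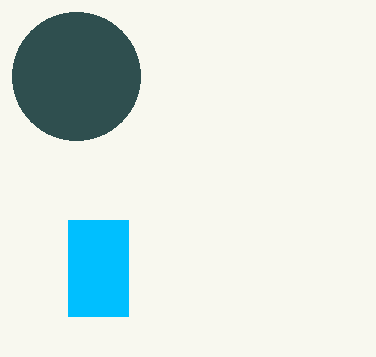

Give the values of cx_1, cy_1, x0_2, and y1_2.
cx_1 = 76; cy_1 = 76; x0_2 = 68; y1_2 = 316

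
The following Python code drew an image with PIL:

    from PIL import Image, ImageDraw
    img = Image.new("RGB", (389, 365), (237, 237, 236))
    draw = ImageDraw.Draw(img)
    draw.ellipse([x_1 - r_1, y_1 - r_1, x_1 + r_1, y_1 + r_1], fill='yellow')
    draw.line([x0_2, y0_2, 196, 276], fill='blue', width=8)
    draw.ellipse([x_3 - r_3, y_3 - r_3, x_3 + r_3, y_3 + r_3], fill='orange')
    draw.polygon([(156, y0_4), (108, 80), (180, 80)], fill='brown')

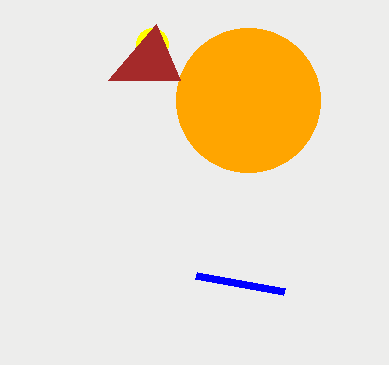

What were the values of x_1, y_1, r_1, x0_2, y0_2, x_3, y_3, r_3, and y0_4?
x_1 = 152, y_1 = 44, r_1 = 16, x0_2 = 284, y0_2 = 292, x_3 = 248, y_3 = 100, r_3 = 72, y0_4 = 24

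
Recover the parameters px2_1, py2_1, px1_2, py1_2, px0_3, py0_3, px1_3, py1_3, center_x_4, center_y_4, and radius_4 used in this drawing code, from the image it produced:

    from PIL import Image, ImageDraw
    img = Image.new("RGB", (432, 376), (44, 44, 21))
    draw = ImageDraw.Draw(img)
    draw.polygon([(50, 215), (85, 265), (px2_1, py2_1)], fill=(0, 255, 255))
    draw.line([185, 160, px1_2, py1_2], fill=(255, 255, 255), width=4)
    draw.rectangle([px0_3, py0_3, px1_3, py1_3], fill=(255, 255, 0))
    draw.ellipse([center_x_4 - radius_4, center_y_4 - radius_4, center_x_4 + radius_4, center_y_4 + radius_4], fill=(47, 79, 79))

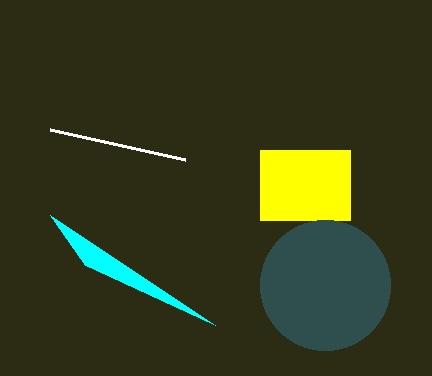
px2_1 = 215; py2_1 = 325; px1_2 = 50; py1_2 = 130; px0_3 = 260; py0_3 = 150; px1_3 = 350; py1_3 = 220; center_x_4 = 325; center_y_4 = 285; radius_4 = 65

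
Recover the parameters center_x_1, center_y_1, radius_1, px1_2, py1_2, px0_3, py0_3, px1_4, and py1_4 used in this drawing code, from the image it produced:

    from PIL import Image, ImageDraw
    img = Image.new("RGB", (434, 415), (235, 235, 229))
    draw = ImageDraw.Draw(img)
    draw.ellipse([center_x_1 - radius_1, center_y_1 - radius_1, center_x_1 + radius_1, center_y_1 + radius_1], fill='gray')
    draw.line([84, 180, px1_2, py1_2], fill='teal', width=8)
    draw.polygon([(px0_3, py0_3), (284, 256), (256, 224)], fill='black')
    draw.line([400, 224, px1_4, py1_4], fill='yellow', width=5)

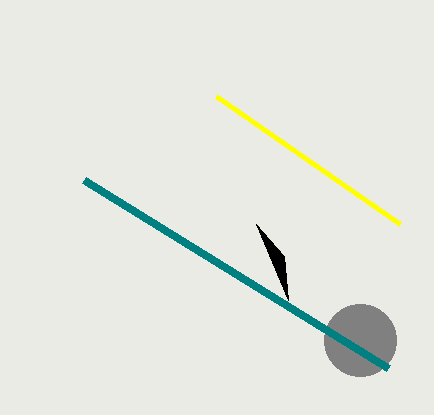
center_x_1 = 360, center_y_1 = 340, radius_1 = 36, px1_2 = 388, py1_2 = 368, px0_3 = 288, py0_3 = 300, px1_4 = 216, py1_4 = 96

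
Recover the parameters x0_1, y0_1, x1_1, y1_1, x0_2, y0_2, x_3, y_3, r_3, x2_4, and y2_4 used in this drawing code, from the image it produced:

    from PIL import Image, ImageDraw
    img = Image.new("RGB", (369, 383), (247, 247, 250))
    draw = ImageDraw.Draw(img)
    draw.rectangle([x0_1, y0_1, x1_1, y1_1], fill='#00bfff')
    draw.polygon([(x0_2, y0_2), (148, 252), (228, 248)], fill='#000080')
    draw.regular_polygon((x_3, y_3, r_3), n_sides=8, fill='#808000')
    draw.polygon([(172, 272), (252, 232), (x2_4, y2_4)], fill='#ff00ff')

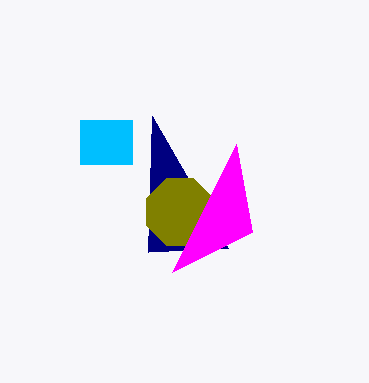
x0_1 = 80; y0_1 = 120; x1_1 = 132; y1_1 = 164; x0_2 = 152; y0_2 = 116; x_3 = 180; y_3 = 212; r_3 = 36; x2_4 = 236; y2_4 = 144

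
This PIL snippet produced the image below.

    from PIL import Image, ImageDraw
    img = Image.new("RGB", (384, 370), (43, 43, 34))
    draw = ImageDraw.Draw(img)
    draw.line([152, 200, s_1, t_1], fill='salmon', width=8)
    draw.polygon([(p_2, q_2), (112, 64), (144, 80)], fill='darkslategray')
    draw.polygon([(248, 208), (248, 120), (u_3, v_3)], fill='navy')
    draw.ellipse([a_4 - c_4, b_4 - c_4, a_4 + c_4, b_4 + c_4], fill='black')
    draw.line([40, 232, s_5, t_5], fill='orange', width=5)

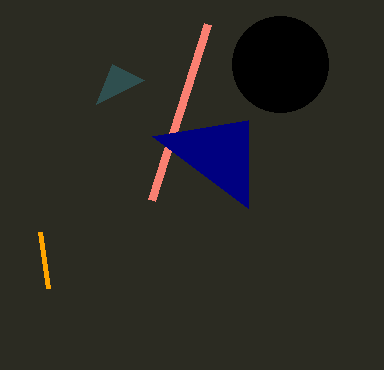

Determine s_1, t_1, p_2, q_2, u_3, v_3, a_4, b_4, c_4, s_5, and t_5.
s_1 = 208, t_1 = 24, p_2 = 96, q_2 = 104, u_3 = 152, v_3 = 136, a_4 = 280, b_4 = 64, c_4 = 48, s_5 = 48, t_5 = 288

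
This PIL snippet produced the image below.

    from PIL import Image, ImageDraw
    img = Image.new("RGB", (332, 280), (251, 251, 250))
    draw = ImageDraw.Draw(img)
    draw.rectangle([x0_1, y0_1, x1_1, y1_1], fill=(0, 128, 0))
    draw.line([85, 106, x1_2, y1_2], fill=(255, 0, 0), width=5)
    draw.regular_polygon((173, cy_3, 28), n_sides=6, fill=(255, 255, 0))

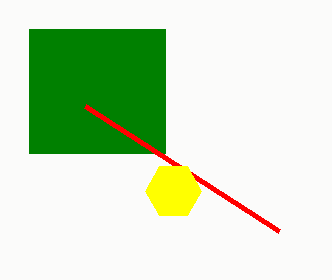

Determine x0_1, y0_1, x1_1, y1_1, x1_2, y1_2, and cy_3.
x0_1 = 29; y0_1 = 29; x1_1 = 165; y1_1 = 153; x1_2 = 279; y1_2 = 231; cy_3 = 191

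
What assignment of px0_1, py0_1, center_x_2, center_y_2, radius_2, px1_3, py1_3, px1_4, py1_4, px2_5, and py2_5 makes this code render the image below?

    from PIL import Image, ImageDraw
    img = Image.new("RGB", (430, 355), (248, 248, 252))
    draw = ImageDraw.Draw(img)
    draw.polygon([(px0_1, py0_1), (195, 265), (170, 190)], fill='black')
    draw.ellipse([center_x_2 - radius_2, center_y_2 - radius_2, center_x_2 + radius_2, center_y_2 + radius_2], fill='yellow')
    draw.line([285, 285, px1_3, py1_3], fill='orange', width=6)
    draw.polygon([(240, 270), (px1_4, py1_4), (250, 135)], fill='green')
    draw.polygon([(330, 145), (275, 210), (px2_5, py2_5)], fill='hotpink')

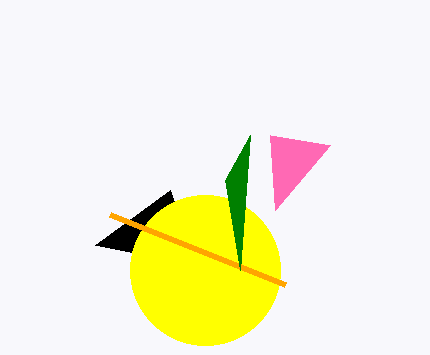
px0_1 = 95; py0_1 = 245; center_x_2 = 205; center_y_2 = 270; radius_2 = 75; px1_3 = 110; py1_3 = 215; px1_4 = 225; py1_4 = 180; px2_5 = 270; py2_5 = 135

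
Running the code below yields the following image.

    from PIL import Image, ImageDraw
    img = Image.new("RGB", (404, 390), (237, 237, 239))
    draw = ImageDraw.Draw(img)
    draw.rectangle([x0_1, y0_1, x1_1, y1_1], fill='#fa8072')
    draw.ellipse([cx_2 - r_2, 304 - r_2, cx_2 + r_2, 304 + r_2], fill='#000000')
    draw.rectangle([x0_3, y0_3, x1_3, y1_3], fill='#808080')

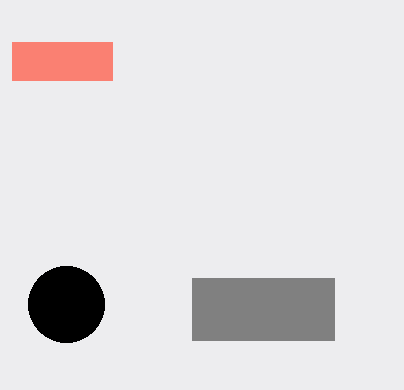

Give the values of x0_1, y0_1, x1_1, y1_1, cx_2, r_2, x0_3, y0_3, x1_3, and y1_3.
x0_1 = 12; y0_1 = 42; x1_1 = 112; y1_1 = 80; cx_2 = 66; r_2 = 38; x0_3 = 192; y0_3 = 278; x1_3 = 334; y1_3 = 340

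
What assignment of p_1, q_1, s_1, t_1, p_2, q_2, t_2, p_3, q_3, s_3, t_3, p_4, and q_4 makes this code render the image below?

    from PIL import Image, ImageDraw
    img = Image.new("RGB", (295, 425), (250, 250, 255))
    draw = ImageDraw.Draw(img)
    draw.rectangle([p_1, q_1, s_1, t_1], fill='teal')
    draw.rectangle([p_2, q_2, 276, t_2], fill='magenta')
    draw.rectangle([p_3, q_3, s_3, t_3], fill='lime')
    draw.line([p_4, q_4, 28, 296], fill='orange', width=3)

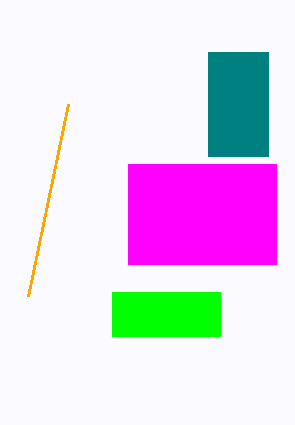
p_1 = 208; q_1 = 52; s_1 = 268; t_1 = 156; p_2 = 128; q_2 = 164; t_2 = 264; p_3 = 112; q_3 = 292; s_3 = 220; t_3 = 336; p_4 = 68; q_4 = 104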